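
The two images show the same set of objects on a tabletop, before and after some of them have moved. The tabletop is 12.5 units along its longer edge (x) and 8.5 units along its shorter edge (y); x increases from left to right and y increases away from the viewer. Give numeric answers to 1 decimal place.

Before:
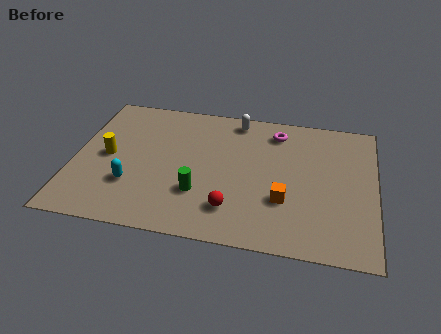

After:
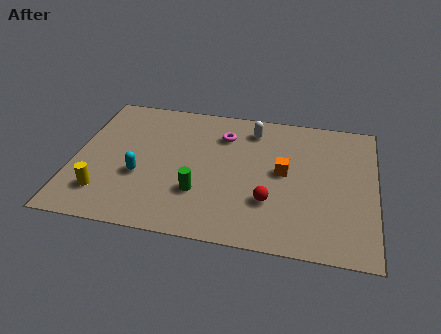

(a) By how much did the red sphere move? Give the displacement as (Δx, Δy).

(1.5, 0.7)

The red sphere was at about (6.7, 1.9) and moved to about (8.2, 2.6).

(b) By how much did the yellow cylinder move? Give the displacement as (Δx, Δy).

(0.0, -2.3)

The yellow cylinder was at about (1.4, 4.2) and moved to about (1.4, 1.9).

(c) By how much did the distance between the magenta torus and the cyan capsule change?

-2.7

The distance was about 7.3 in the first image and 4.6 in the second, so they moved 2.7 units closer together.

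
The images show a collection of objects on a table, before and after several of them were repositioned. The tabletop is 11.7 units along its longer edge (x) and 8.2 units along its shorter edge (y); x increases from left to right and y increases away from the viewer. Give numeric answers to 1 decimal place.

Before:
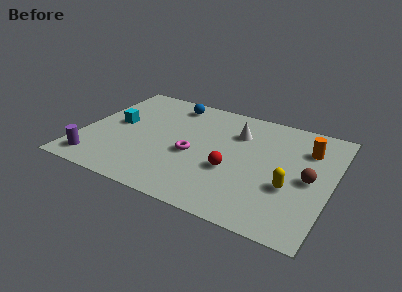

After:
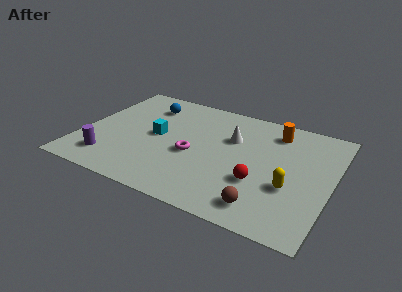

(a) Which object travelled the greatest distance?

the brown sphere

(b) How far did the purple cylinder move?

0.7

The purple cylinder was near (1.0, 1.2) before and (1.6, 1.6) after, so it travelled √(0.6² + 0.4²) ≈ 0.7 units.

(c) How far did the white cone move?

0.5

The white cone moved from about (7.1, 5.9) to (6.9, 5.4), a distance of √(0.2² + 0.5²) ≈ 0.5.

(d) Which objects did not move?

the yellow capsule and the magenta torus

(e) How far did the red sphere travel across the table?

1.3

The red sphere was near (7.2, 3.1) before and (8.5, 2.8) after, so it travelled √(1.3² + 0.3²) ≈ 1.3 units.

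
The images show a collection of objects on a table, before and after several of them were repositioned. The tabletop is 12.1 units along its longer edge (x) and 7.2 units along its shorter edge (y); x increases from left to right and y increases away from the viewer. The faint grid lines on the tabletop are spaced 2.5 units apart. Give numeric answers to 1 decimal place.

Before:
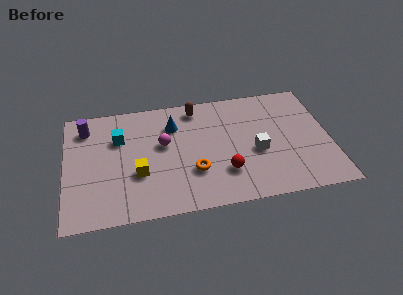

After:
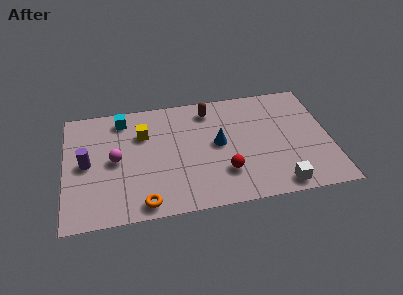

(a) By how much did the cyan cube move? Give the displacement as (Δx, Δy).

(0.2, 1.2)

From the two frames, the cyan cube sits at roughly (2.5, 4.9) before and (2.7, 6.1) after.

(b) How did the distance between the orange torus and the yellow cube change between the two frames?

+1.7

Before: roughly 2.5 units apart; after: 4.2. That's 1.7 units further apart.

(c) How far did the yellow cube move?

2.4

The yellow cube moved from about (3.3, 2.6) to (3.6, 5.0), a distance of √(0.3² + 2.4²) ≈ 2.4.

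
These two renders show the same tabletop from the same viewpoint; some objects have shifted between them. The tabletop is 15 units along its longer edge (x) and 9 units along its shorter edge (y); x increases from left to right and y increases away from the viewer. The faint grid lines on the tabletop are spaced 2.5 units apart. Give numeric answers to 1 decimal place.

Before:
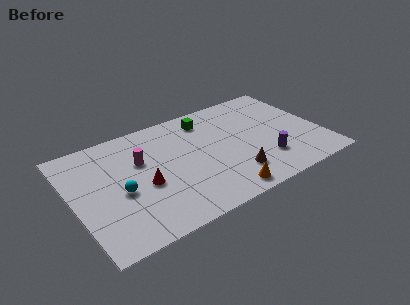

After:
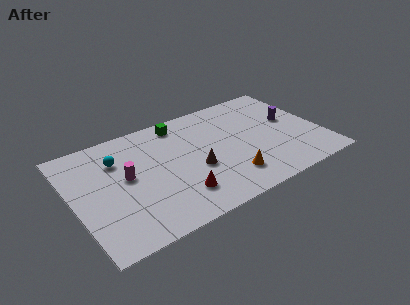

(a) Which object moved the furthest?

the purple cylinder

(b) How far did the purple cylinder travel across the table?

3.4

The purple cylinder moved from about (11.3, 2.4) to (13.4, 5.1), a distance of √(2.1² + 2.7²) ≈ 3.4.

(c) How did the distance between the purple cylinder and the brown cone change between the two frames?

+4.4

They were about 2.0 units apart before and 6.4 after — 4.4 units further apart.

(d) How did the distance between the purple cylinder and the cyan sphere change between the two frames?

+1.9

Before: roughly 8.7 units apart; after: 10.6. That's 1.9 units further apart.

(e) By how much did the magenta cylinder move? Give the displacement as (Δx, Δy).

(-1.0, -0.9)

The magenta cylinder started near (4.2, 5.8) and ended near (3.2, 4.9).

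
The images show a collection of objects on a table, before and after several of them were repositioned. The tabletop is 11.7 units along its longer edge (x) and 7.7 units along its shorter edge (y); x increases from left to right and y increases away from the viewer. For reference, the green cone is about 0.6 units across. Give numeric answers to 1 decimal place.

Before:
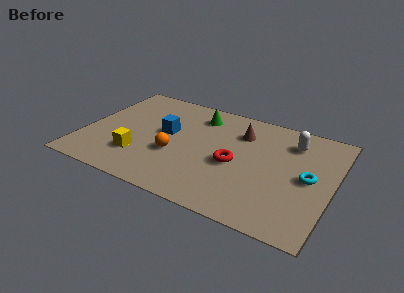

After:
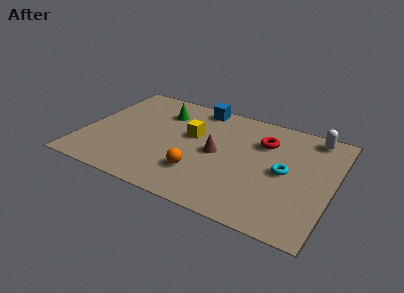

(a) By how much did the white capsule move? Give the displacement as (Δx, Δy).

(0.9, 0.8)

From the two frames, the white capsule sits at roughly (9.6, 6.0) before and (10.5, 6.8) after.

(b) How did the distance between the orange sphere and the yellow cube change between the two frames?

+0.8

They were about 1.8 units apart before and 2.6 after — 0.8 units further apart.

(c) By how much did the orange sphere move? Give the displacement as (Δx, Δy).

(1.3, -0.8)

The orange sphere started near (4.4, 2.9) and ended near (5.7, 2.1).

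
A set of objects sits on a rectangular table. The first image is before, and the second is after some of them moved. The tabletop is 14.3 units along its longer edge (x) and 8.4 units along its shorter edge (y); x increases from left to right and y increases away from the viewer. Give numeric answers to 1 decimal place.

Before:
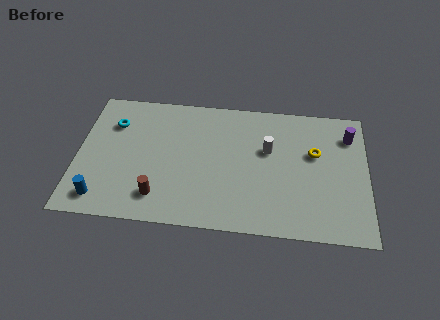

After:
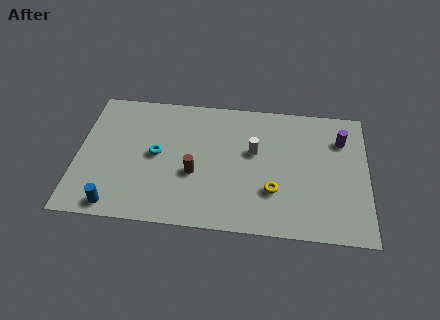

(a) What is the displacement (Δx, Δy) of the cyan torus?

(2.2, -1.8)

The cyan torus started near (1.7, 6.1) and ended near (3.9, 4.3).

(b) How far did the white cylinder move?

0.7

From (9.4, 5.2) to (8.7, 5.0), the white cylinder covered √(0.7² + 0.2²) ≈ 0.7 units.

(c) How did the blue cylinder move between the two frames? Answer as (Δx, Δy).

(0.7, -0.4)

The blue cylinder started near (1.3, 1.3) and ended near (2.0, 0.9).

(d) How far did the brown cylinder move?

2.3

From (4.1, 1.7) to (5.8, 3.3), the brown cylinder covered √(1.7² + 1.6²) ≈ 2.3 units.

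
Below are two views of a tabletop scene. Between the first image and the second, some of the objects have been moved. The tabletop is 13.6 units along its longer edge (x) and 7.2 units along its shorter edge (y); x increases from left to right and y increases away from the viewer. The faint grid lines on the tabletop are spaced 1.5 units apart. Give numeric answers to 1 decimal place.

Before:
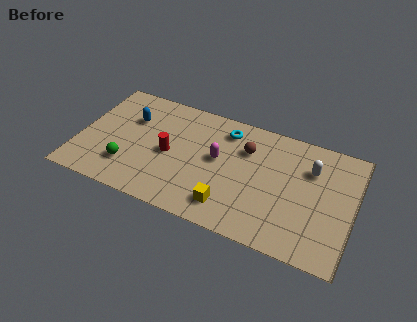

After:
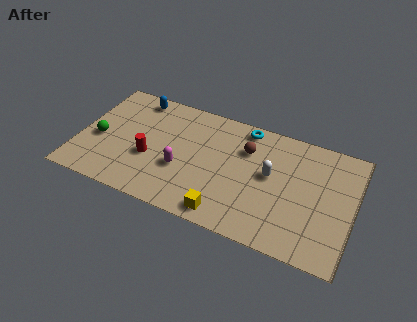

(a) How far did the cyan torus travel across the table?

1.0

The cyan torus moved from about (7.1, 5.9) to (8.0, 6.4), a distance of √(0.9² + 0.5²) ≈ 1.0.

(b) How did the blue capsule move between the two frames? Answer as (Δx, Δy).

(0.1, 1.4)

The blue capsule was at about (2.4, 4.9) and moved to about (2.5, 6.3).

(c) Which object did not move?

the brown sphere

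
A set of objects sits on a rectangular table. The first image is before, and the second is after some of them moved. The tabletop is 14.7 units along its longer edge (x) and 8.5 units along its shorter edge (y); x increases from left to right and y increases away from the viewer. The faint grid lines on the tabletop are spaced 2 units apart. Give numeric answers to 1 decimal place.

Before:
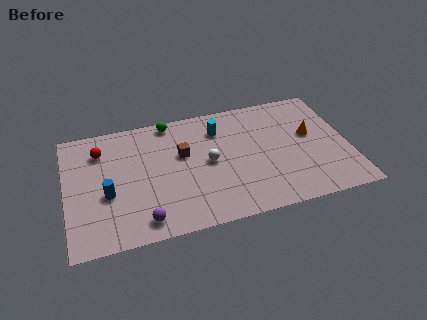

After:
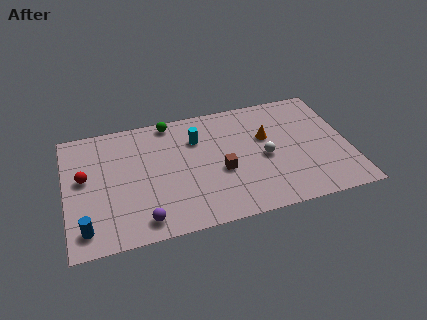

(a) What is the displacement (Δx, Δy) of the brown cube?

(1.9, -1.7)

From the two frames, the brown cube sits at roughly (6.1, 5.2) before and (8.0, 3.5) after.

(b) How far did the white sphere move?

2.9

The white sphere moved from about (7.4, 4.3) to (10.3, 3.9), a distance of √(2.9² + 0.4²) ≈ 2.9.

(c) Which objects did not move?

the green sphere and the purple sphere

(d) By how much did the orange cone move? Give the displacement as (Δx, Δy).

(-2.3, 0.4)

The orange cone was at about (12.8, 4.9) and moved to about (10.5, 5.3).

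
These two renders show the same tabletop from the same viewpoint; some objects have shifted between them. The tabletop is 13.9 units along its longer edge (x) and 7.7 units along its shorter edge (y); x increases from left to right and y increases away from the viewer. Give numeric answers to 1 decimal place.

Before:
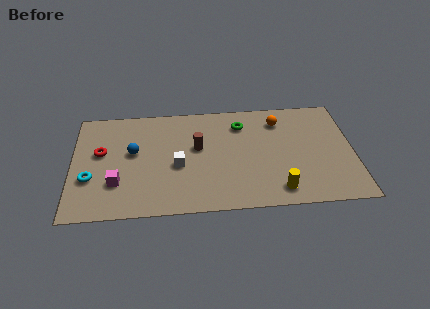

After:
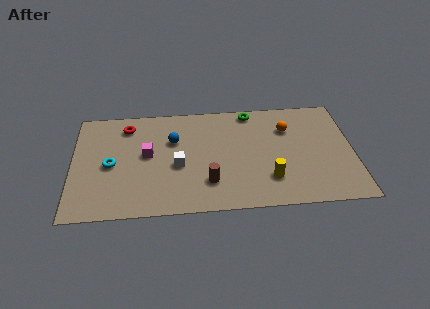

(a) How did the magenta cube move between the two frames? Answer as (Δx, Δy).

(1.5, 1.9)

The magenta cube was at about (2.2, 2.3) and moved to about (3.7, 4.2).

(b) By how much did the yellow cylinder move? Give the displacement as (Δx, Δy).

(-0.4, 0.8)

The yellow cylinder was at about (10.1, 1.2) and moved to about (9.7, 2.0).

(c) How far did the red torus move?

2.2

The red torus moved from about (1.4, 4.5) to (2.7, 6.3), a distance of √(1.3² + 1.8²) ≈ 2.2.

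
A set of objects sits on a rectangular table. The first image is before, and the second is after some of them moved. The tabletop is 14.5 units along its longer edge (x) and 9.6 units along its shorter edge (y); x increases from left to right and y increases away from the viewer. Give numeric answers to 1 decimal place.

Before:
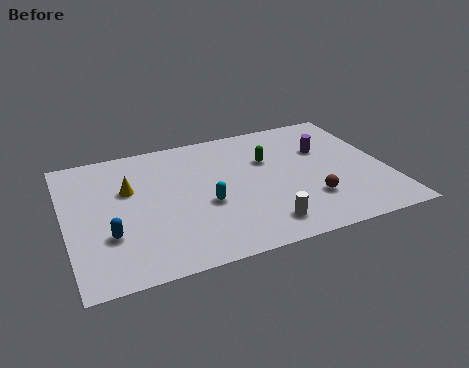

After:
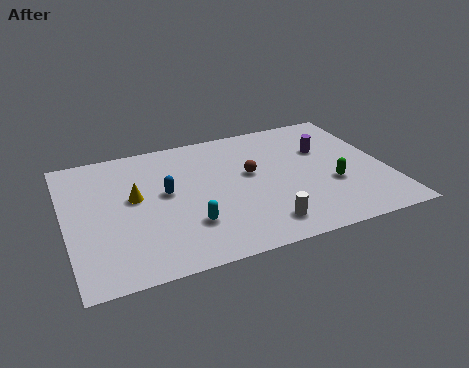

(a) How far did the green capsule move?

3.8

The green capsule moved from about (9.3, 6.3) to (11.9, 3.5), a distance of √(2.6² + 2.8²) ≈ 3.8.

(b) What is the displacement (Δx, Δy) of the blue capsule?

(2.7, 2.2)

From the two frames, the blue capsule sits at roughly (1.8, 3.1) before and (4.5, 5.3) after.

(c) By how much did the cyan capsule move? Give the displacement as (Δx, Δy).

(-0.9, -1.2)

The cyan capsule started near (6.2, 3.9) and ended near (5.3, 2.7).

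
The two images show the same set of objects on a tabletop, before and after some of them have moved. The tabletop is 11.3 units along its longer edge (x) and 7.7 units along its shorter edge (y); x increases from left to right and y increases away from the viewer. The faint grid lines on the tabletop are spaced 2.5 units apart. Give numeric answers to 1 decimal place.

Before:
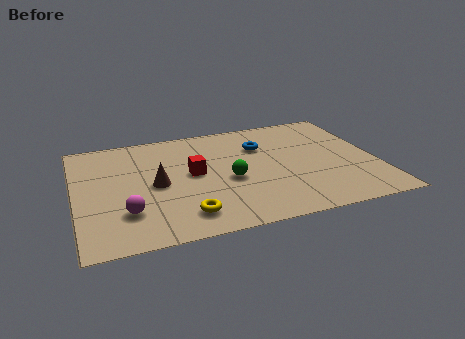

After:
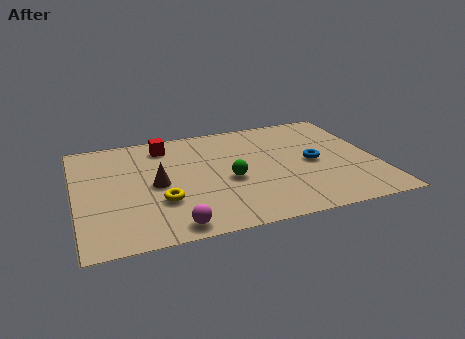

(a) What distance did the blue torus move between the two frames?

2.5

From (7.1, 5.4) to (8.9, 3.7), the blue torus covered √(1.8² + 1.7²) ≈ 2.5 units.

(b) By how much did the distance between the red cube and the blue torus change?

+3.0

Before: roughly 3.0 units apart; after: 6.0. That's 3.0 units further apart.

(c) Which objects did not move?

the brown cone and the green sphere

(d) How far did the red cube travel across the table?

2.5

From (4.4, 4.1) to (3.5, 6.4), the red cube covered √(0.9² + 2.3²) ≈ 2.5 units.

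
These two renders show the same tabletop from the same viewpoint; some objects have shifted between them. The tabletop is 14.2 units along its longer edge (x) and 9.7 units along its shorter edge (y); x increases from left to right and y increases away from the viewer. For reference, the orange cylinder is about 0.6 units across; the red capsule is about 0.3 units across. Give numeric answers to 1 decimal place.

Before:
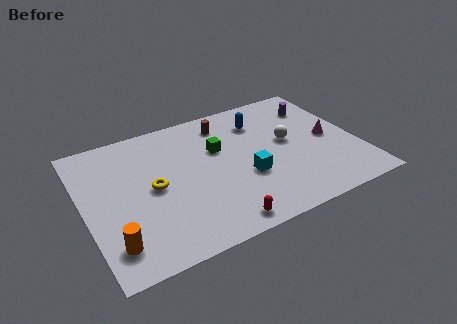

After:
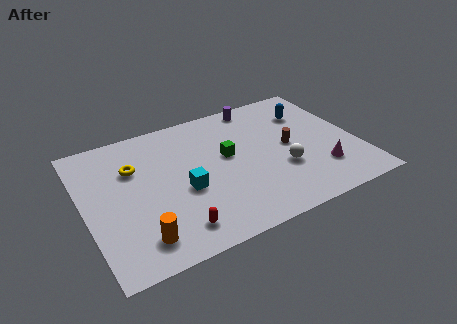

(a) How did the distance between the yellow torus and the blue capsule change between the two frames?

+2.9

They were about 6.5 units apart before and 9.4 after — 2.9 units further apart.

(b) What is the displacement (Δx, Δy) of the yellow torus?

(-0.8, 1.8)

The yellow torus started near (3.5, 4.8) and ended near (2.7, 6.6).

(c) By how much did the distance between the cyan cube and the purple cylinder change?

+0.8

Before: roughly 5.8 units apart; after: 6.6. That's 0.8 units further apart.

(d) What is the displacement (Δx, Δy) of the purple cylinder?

(-3.0, 1.3)

The purple cylinder started near (12.6, 7.4) and ended near (9.6, 8.7).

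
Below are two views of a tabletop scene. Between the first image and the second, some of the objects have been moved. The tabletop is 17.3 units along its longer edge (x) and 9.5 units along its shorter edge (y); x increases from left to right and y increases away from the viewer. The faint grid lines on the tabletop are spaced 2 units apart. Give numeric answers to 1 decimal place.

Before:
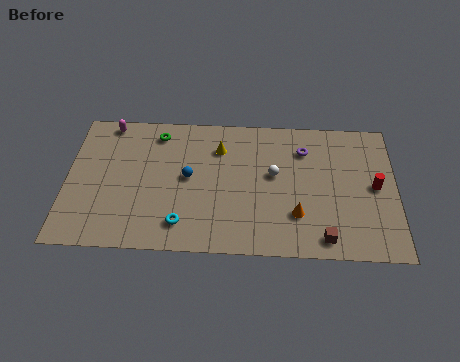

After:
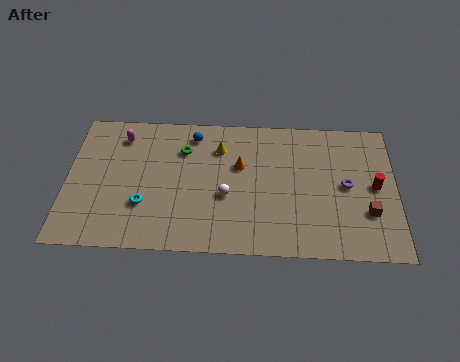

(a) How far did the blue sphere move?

3.0

From (6.4, 5.0) to (6.6, 8.0), the blue sphere covered √(0.2² + 3.0²) ≈ 3.0 units.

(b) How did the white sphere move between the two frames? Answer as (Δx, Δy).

(-2.5, -1.6)

From the two frames, the white sphere sits at roughly (10.9, 5.4) before and (8.4, 3.8) after.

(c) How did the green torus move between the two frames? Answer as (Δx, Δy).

(1.4, -1.1)

The green torus was at about (4.7, 8.0) and moved to about (6.1, 6.9).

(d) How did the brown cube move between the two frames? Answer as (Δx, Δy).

(2.3, 1.8)

The brown cube was at about (13.5, 1.2) and moved to about (15.8, 3.0).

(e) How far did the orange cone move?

4.4

The orange cone was near (12.1, 2.7) before and (9.1, 5.9) after, so it travelled √(3.0² + 3.2²) ≈ 4.4 units.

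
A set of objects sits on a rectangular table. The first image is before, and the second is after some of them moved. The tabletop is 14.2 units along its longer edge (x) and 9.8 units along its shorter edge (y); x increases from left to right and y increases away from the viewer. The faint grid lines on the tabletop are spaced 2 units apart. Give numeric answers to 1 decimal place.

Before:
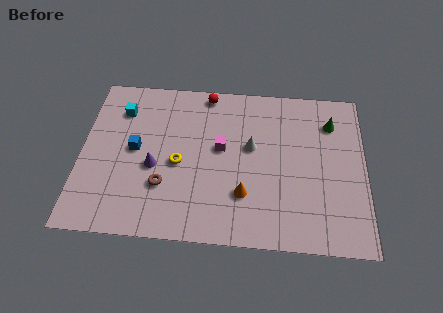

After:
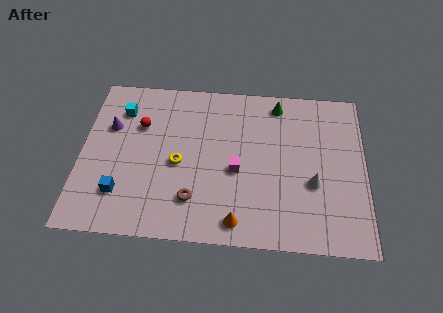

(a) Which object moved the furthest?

the red sphere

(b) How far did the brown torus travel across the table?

1.7

The brown torus moved from about (4.2, 3.0) to (5.7, 2.3), a distance of √(1.5² + 0.7²) ≈ 1.7.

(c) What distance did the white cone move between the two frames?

3.7

The white cone moved from about (8.5, 5.7) to (11.6, 3.7), a distance of √(3.1² + 2.0²) ≈ 3.7.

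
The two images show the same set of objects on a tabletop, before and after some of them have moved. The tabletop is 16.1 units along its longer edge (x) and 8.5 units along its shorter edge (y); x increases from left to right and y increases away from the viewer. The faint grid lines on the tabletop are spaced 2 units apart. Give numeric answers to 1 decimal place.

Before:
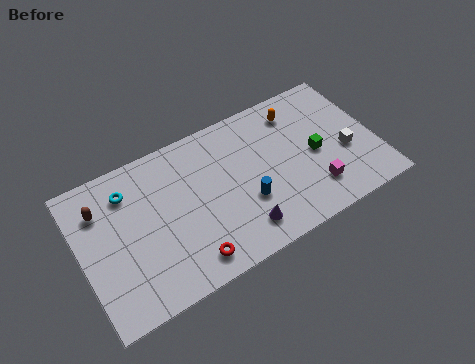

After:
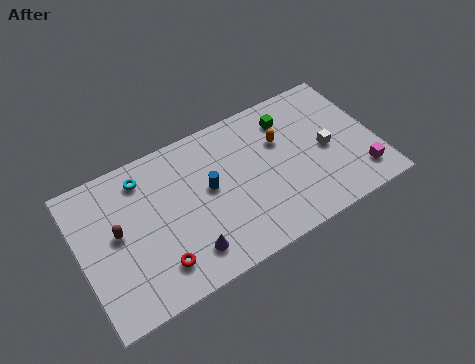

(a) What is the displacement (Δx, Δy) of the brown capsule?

(0.7, -1.7)

The brown capsule started near (1.3, 6.3) and ended near (2.0, 4.6).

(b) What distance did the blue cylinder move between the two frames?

2.5

The blue cylinder moved from about (8.8, 3.0) to (7.0, 4.7), a distance of √(1.8² + 1.7²) ≈ 2.5.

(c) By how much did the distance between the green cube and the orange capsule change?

-1.7

Before: roughly 3.0 units apart; after: 1.3. That's 1.7 units closer together.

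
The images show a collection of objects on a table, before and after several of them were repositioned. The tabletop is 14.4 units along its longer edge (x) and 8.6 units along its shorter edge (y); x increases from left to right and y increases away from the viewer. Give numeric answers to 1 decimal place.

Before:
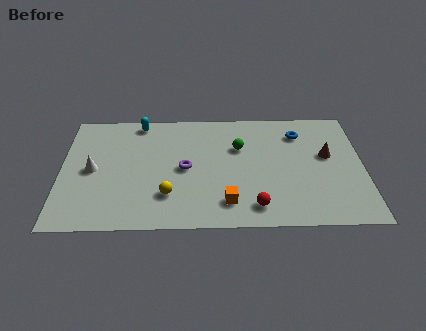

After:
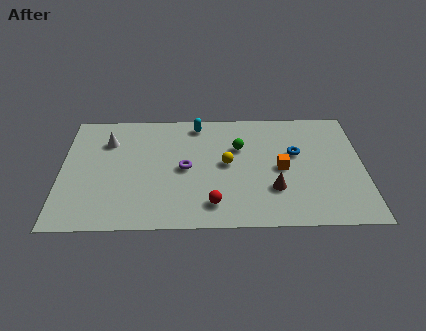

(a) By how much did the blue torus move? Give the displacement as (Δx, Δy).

(-0.2, -1.5)

The blue torus started near (11.4, 6.7) and ended near (11.2, 5.2).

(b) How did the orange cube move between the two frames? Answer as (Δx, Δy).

(2.6, 2.4)

The orange cube was at about (7.9, 1.7) and moved to about (10.5, 4.1).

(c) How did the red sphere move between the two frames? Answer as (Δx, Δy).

(-2.0, 0.2)

From the two frames, the red sphere sits at roughly (9.2, 1.4) before and (7.2, 1.6) after.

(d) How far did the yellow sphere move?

3.6

The yellow sphere was near (5.1, 2.3) before and (7.9, 4.5) after, so it travelled √(2.8² + 2.2²) ≈ 3.6 units.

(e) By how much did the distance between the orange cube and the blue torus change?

-4.8

The distance was about 6.1 in the first image and 1.3 in the second, so they moved 4.8 units closer together.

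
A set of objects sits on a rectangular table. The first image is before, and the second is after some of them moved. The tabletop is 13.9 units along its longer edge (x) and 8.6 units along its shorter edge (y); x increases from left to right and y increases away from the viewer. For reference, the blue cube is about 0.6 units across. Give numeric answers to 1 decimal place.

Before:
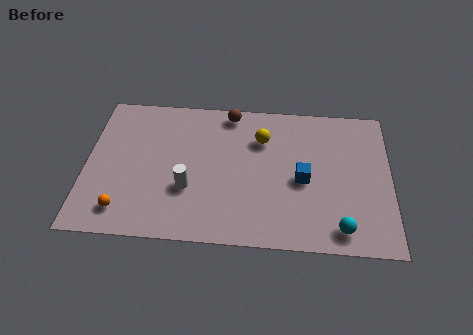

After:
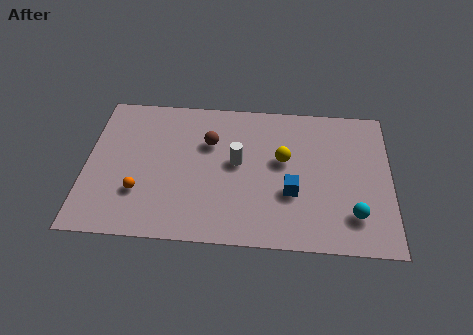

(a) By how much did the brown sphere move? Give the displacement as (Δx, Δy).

(-0.9, -1.9)

From the two frames, the brown sphere sits at roughly (6.5, 7.7) before and (5.6, 5.8) after.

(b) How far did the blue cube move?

0.9

The blue cube was near (9.9, 3.9) before and (9.4, 3.1) after, so it travelled √(0.5² + 0.8²) ≈ 0.9 units.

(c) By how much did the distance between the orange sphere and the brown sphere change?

-3.3

Before: roughly 7.8 units apart; after: 4.5. That's 3.3 units closer together.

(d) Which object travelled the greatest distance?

the white cylinder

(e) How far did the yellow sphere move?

1.6

The yellow sphere moved from about (8.0, 6.2) to (9.0, 5.0), a distance of √(1.0² + 1.2²) ≈ 1.6.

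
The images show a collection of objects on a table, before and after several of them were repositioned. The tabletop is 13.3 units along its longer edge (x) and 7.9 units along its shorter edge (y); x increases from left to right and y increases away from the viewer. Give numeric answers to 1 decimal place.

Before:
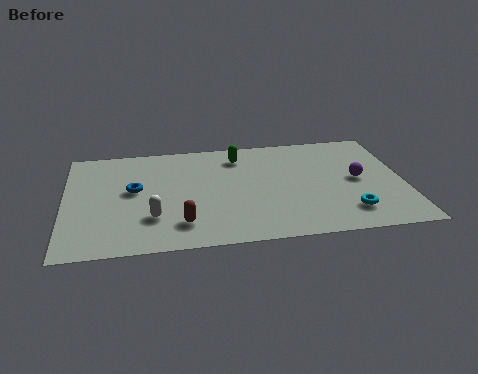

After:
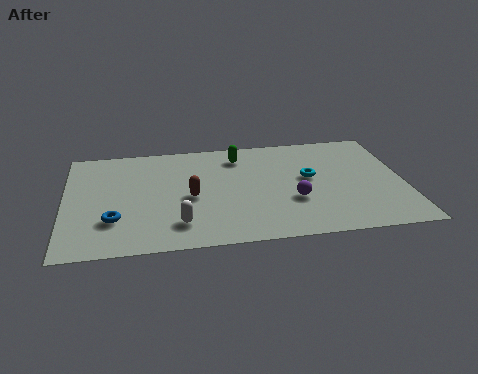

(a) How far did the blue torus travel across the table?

2.2

The blue torus moved from about (2.7, 4.4) to (1.9, 2.3), a distance of √(0.8² + 2.1²) ≈ 2.2.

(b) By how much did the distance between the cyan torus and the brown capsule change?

-1.7

The distance was about 6.5 in the first image and 4.8 in the second, so they moved 1.7 units closer together.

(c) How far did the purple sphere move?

2.9

The purple sphere moved from about (11.5, 4.0) to (8.9, 2.8), a distance of √(2.6² + 1.2²) ≈ 2.9.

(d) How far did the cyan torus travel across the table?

3.0

From (11.0, 1.7) to (9.6, 4.4), the cyan torus covered √(1.4² + 2.7²) ≈ 3.0 units.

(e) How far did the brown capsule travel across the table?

1.9

The brown capsule was near (4.5, 1.7) before and (4.9, 3.6) after, so it travelled √(0.4² + 1.9²) ≈ 1.9 units.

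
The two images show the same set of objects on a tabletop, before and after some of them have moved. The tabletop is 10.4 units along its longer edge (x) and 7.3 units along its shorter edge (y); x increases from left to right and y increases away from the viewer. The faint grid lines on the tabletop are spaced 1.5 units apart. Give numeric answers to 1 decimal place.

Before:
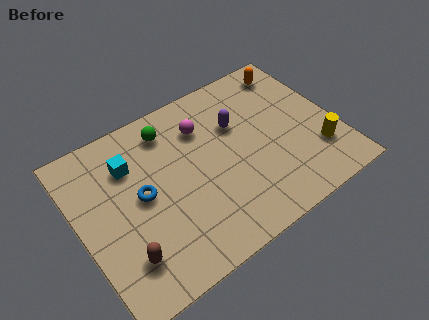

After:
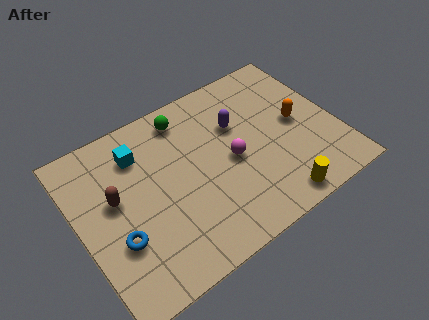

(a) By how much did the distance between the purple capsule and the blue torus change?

+1.6

Before: roughly 4.2 units apart; after: 5.8. That's 1.6 units further apart.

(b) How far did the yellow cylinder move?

2.3

The yellow cylinder was near (9.4, 2.0) before and (7.4, 0.8) after, so it travelled √(2.0² + 1.2²) ≈ 2.3 units.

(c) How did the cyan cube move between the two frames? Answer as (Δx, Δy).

(0.4, 0.3)

The cyan cube was at about (2.3, 5.3) and moved to about (2.7, 5.6).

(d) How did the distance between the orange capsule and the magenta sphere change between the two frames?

-1.2

They were about 4.0 units apart before and 2.8 after — 1.2 units closer together.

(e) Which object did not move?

the purple capsule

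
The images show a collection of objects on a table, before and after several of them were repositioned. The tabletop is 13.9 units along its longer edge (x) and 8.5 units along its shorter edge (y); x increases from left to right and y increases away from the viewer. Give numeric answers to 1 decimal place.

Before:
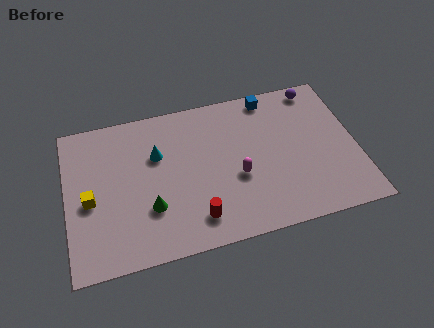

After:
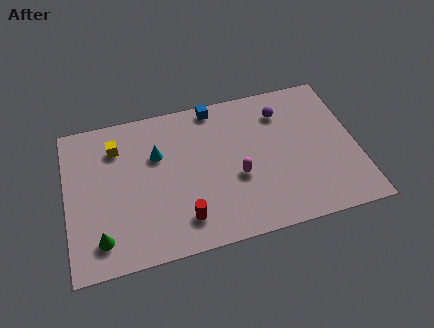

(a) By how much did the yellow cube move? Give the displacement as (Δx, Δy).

(1.4, 2.7)

The yellow cube was at about (1.1, 3.8) and moved to about (2.5, 6.5).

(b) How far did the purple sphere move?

2.1

The purple sphere was near (12.3, 7.6) before and (10.5, 6.6) after, so it travelled √(1.8² + 1.0²) ≈ 2.1 units.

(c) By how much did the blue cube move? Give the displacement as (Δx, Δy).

(-2.7, 0.1)

The blue cube was at about (10.0, 7.6) and moved to about (7.3, 7.7).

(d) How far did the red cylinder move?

0.6

The red cylinder moved from about (6.0, 1.6) to (5.4, 1.7), a distance of √(0.6² + 0.1²) ≈ 0.6.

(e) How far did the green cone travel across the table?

2.6

The green cone was near (3.9, 2.7) before and (1.5, 1.6) after, so it travelled √(2.4² + 1.1²) ≈ 2.6 units.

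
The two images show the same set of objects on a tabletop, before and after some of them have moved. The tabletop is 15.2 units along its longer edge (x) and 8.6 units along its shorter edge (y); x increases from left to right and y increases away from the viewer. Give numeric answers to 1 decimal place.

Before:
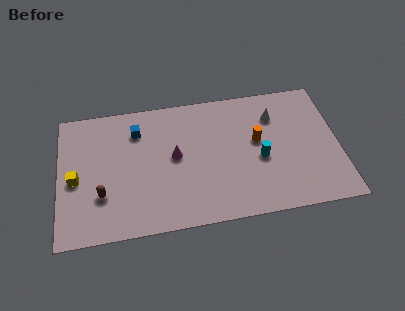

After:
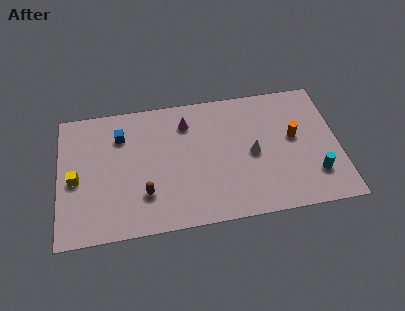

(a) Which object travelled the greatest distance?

the cyan cylinder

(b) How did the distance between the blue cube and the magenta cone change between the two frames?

+0.8

The distance was about 2.8 in the first image and 3.6 in the second, so they moved 0.8 units further apart.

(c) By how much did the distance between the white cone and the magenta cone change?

-1.4

Before: roughly 5.8 units apart; after: 4.4. That's 1.4 units closer together.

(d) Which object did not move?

the yellow cube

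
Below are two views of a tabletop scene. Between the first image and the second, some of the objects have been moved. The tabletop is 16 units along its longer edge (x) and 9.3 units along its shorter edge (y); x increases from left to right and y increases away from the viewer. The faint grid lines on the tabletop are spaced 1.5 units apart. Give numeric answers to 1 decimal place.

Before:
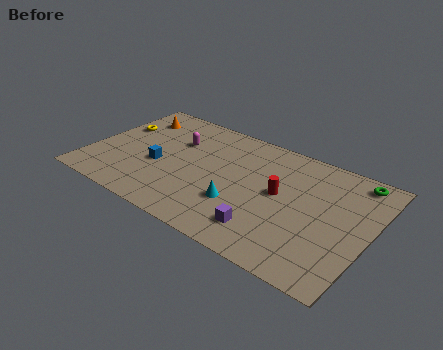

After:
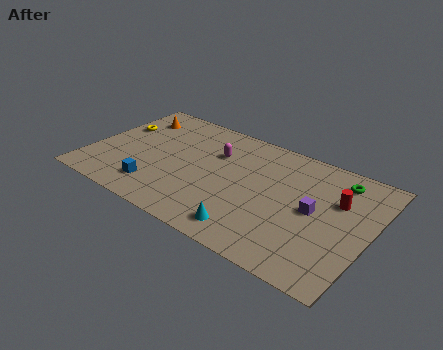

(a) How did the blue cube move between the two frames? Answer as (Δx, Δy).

(0.2, -1.9)

From the two frames, the blue cube sits at roughly (4.0, 3.8) before and (4.2, 1.9) after.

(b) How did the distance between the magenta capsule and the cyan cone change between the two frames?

+0.4

Before: roughly 5.4 units apart; after: 5.8. That's 0.4 units further apart.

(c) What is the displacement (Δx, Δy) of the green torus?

(-0.9, -0.5)

The green torus was at about (14.7, 8.2) and moved to about (13.8, 7.7).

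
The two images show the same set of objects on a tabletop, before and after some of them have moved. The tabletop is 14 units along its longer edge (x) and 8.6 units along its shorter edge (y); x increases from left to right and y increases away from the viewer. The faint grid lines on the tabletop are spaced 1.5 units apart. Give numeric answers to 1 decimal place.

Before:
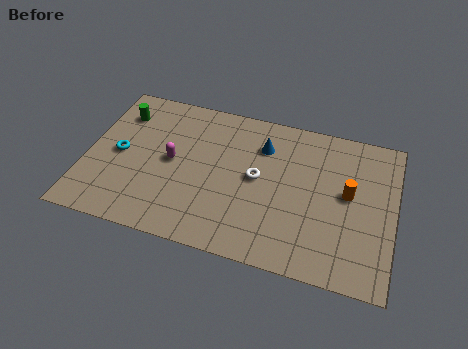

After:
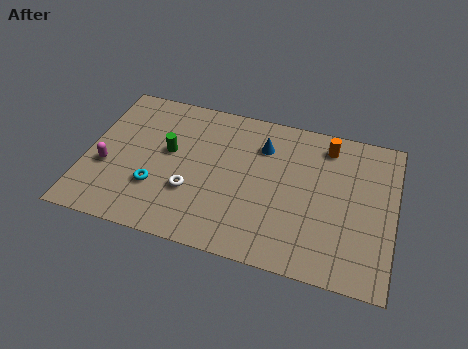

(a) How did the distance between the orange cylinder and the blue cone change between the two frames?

-1.3

They were about 4.3 units apart before and 3.0 after — 1.3 units closer together.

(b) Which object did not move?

the blue cone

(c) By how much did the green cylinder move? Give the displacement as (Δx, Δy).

(2.4, -1.7)

From the two frames, the green cylinder sits at roughly (1.3, 6.6) before and (3.7, 4.9) after.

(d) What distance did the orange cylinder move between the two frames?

2.7

The orange cylinder was near (11.9, 4.7) before and (10.8, 7.2) after, so it travelled √(1.1² + 2.5²) ≈ 2.7 units.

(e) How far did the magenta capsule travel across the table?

3.1

The magenta capsule moved from about (3.9, 4.4) to (1.0, 3.3), a distance of √(2.9² + 1.1²) ≈ 3.1.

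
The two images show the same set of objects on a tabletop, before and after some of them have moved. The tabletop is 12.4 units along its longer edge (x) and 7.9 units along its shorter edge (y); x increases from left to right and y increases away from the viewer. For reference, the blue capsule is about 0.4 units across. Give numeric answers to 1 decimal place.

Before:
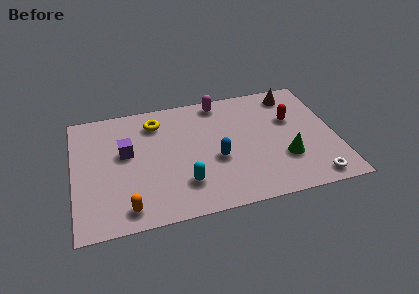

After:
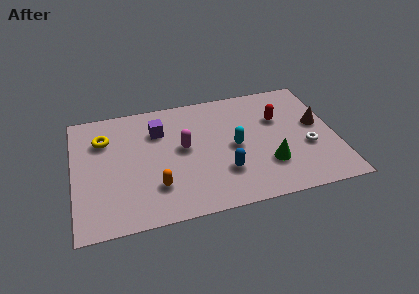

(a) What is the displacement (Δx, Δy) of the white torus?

(-0.1, 2.1)

The white torus started near (11.1, 0.9) and ended near (11.0, 3.0).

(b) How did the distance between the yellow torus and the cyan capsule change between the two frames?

+2.0

The distance was about 4.4 in the first image and 6.4 in the second, so they moved 2.0 units further apart.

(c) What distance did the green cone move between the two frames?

0.8

The green cone moved from about (9.9, 2.5) to (9.1, 2.3), a distance of √(0.8² + 0.2²) ≈ 0.8.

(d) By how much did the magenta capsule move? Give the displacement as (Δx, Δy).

(-1.9, -2.7)

From the two frames, the magenta capsule sits at roughly (7.1, 7.0) before and (5.2, 4.3) after.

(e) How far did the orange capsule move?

1.7

From (2.4, 1.1) to (3.8, 2.1), the orange capsule covered √(1.4² + 1.0²) ≈ 1.7 units.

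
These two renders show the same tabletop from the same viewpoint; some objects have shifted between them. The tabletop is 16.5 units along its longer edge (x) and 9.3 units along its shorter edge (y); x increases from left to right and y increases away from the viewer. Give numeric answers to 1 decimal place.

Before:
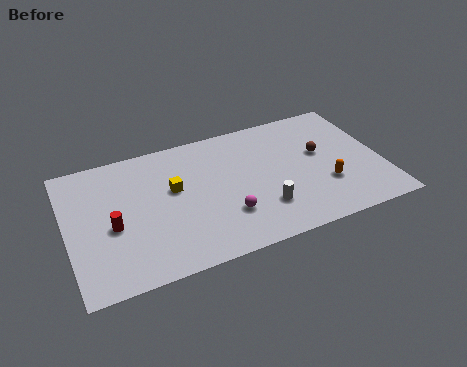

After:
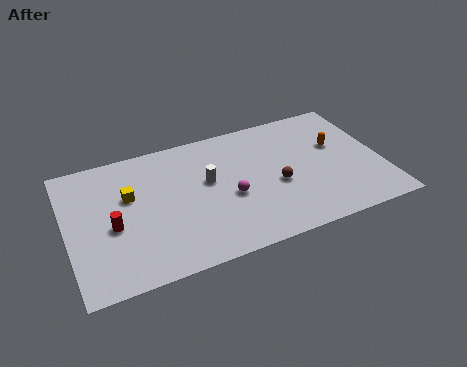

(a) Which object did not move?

the red cylinder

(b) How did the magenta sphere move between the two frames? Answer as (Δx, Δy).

(0.3, 1.2)

The magenta sphere was at about (8.1, 2.7) and moved to about (8.4, 3.9).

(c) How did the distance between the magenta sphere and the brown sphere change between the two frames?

-3.4

Before: roughly 5.9 units apart; after: 2.5. That's 3.4 units closer together.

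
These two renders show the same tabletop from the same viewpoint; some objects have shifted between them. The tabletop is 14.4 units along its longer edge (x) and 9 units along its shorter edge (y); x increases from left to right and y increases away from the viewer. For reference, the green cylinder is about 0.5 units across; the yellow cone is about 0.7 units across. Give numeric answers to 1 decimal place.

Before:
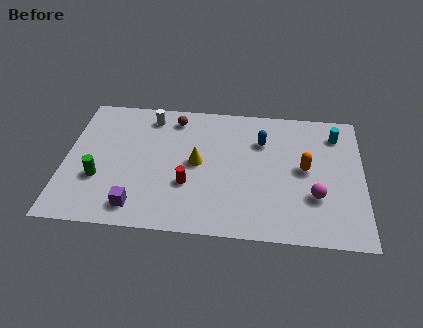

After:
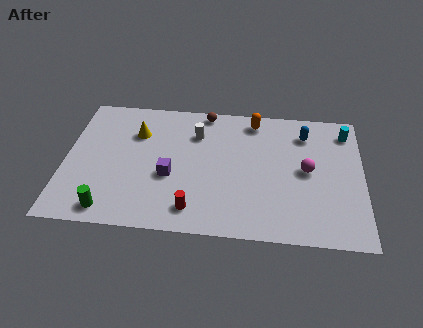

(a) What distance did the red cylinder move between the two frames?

1.6

From (6.0, 3.1) to (6.3, 1.5), the red cylinder covered √(0.3² + 1.6²) ≈ 1.6 units.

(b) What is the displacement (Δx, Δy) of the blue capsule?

(2.1, 0.7)

The blue capsule was at about (9.5, 6.4) and moved to about (11.6, 7.1).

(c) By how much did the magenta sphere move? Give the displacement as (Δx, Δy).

(-0.4, 1.7)

The magenta sphere was at about (12.1, 2.9) and moved to about (11.7, 4.6).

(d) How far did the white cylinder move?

2.5

The white cylinder moved from about (4.0, 7.6) to (6.3, 6.6), a distance of √(2.3² + 1.0²) ≈ 2.5.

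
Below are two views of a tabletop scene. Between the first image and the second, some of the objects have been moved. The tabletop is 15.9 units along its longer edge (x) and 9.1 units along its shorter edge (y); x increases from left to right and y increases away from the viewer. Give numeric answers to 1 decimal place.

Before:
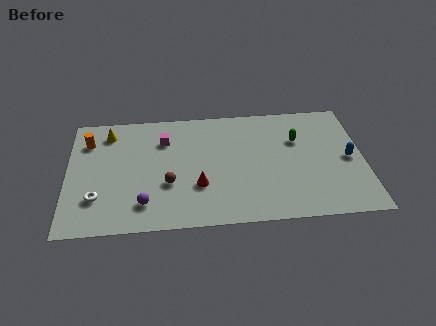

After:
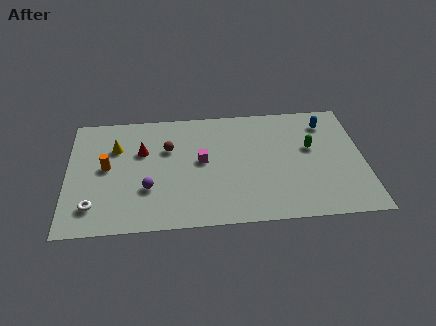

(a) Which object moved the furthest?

the red cone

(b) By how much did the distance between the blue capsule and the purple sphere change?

-0.7

The distance was about 11.3 in the first image and 10.6 in the second, so they moved 0.7 units closer together.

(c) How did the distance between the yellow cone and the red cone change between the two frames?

-5.1

The distance was about 6.6 in the first image and 1.5 in the second, so they moved 5.1 units closer together.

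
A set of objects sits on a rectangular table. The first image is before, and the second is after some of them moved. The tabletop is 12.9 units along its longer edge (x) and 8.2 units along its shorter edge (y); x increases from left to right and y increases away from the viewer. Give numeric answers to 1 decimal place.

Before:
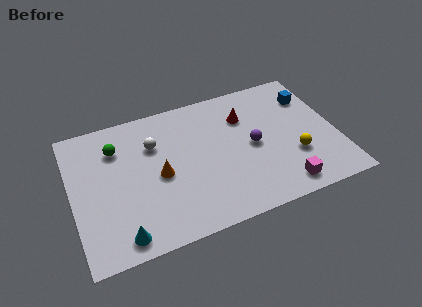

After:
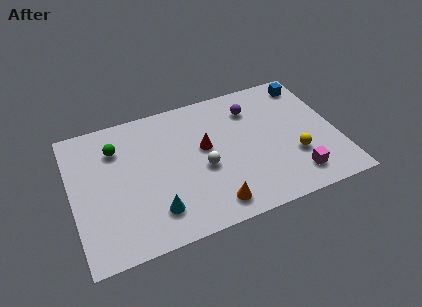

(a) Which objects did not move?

the green sphere and the yellow sphere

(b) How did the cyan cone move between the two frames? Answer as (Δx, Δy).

(1.7, 0.8)

From the two frames, the cyan cone sits at roughly (2.1, 1.0) before and (3.8, 1.8) after.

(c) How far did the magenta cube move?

0.8

From (9.9, 1.1) to (10.6, 1.5), the magenta cube covered √(0.7² + 0.4²) ≈ 0.8 units.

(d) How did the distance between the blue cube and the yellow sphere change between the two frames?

+0.9

Before: roughly 3.6 units apart; after: 4.5. That's 0.9 units further apart.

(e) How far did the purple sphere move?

2.3

The purple sphere moved from about (8.8, 4.0) to (9.0, 6.3), a distance of √(0.2² + 2.3²) ≈ 2.3.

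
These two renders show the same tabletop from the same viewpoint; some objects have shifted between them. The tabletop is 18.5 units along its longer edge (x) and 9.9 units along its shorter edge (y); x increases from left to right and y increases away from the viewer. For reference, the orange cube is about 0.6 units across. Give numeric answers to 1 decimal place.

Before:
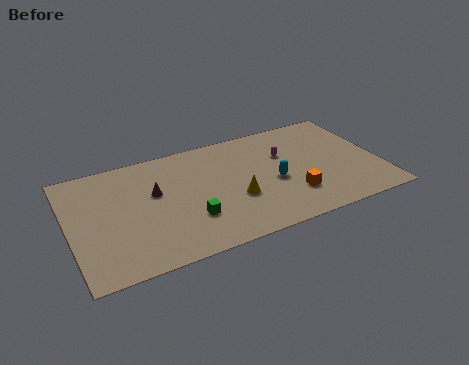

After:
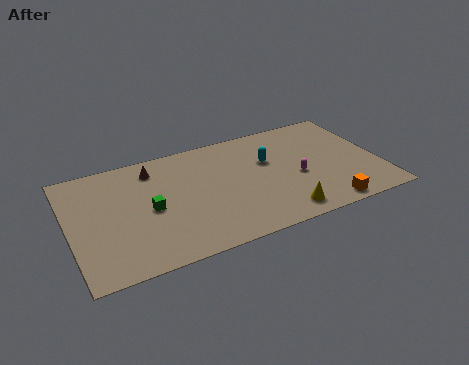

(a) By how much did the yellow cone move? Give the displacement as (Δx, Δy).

(2.5, -2.3)

The yellow cone started near (9.7, 3.7) and ended near (12.2, 1.4).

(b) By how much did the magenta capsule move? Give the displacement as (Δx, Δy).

(0.5, -2.3)

The magenta capsule was at about (13.0, 6.5) and moved to about (13.5, 4.2).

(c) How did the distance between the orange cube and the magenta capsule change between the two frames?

-0.3

They were about 3.8 units apart before and 3.5 after — 0.3 units closer together.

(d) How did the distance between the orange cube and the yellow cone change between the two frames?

-0.8

Before: roughly 3.4 units apart; after: 2.6. That's 0.8 units closer together.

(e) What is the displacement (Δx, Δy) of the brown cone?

(0.1, 2.1)

The brown cone was at about (5.1, 6.0) and moved to about (5.2, 8.1).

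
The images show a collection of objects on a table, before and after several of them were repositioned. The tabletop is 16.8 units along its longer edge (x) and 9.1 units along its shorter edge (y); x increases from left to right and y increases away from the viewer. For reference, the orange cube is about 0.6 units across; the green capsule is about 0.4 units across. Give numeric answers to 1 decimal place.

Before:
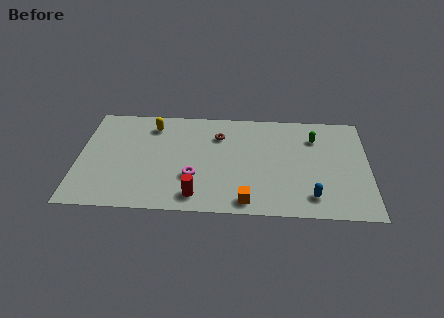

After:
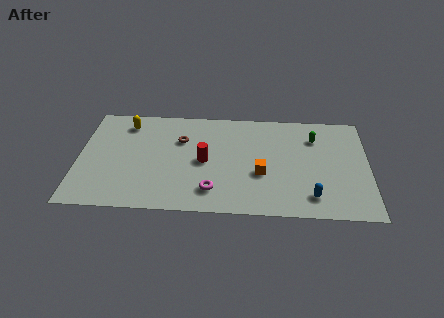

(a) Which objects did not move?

the blue capsule and the green capsule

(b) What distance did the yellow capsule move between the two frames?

1.5

The yellow capsule was near (4.2, 7.4) before and (2.7, 7.5) after, so it travelled √(1.5² + 0.1²) ≈ 1.5 units.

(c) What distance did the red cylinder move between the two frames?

3.0

From (6.9, 1.4) to (7.3, 4.4), the red cylinder covered √(0.4² + 3.0²) ≈ 3.0 units.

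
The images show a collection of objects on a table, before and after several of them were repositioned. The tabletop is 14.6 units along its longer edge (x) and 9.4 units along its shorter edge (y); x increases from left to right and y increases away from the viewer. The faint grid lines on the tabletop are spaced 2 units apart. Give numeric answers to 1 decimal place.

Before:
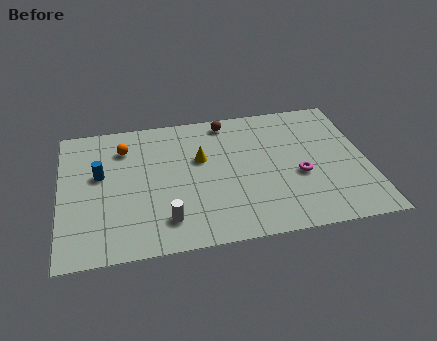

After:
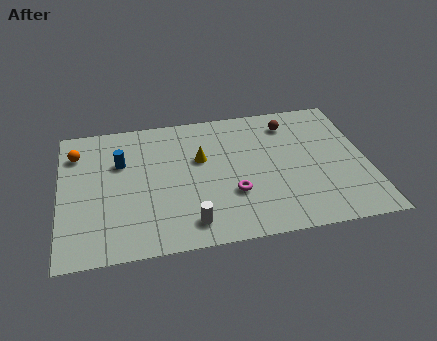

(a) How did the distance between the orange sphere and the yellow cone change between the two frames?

+2.2

The distance was about 3.9 in the first image and 6.1 in the second, so they moved 2.2 units further apart.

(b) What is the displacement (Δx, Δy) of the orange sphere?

(-2.3, 0.0)

The orange sphere started near (3.1, 7.2) and ended near (0.8, 7.2).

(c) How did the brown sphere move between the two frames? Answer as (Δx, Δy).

(3.0, -0.7)

From the two frames, the brown sphere sits at roughly (8.1, 8.3) before and (11.1, 7.6) after.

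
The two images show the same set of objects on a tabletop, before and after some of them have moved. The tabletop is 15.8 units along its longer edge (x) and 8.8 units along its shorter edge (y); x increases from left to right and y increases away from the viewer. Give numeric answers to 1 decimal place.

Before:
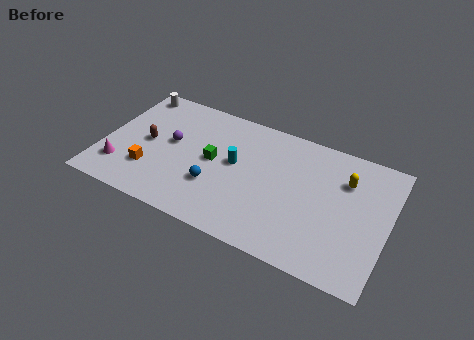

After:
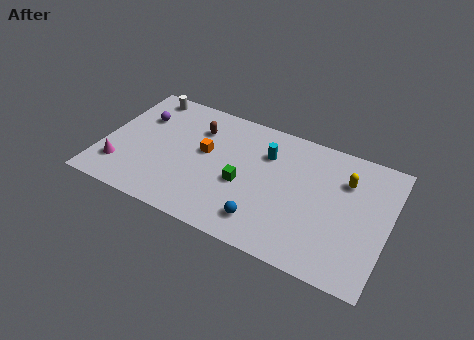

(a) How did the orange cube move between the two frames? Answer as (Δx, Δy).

(2.8, 2.5)

The orange cube was at about (2.8, 2.5) and moved to about (5.6, 5.0).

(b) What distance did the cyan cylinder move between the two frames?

2.1

The cyan cylinder was near (7.3, 4.9) before and (8.9, 6.3) after, so it travelled √(1.6² + 1.4²) ≈ 2.1 units.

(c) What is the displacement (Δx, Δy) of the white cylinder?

(0.7, 0.0)

The white cylinder was at about (1.1, 7.8) and moved to about (1.8, 7.8).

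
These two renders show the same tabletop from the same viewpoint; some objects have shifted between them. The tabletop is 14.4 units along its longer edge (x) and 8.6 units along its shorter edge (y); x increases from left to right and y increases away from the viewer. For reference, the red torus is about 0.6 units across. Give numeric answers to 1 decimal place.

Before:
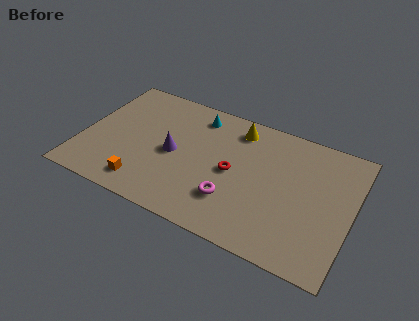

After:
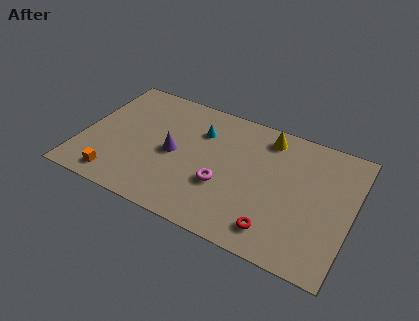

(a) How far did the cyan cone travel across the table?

1.0

From (5.8, 7.2) to (6.1, 6.2), the cyan cone covered √(0.3² + 1.0²) ≈ 1.0 units.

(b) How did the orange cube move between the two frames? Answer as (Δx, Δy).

(-1.5, -0.2)

The orange cube was at about (3.7, 1.4) and moved to about (2.2, 1.2).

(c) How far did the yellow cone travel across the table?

1.6

The yellow cone moved from about (8.0, 7.2) to (9.6, 7.3), a distance of √(1.6² + 0.1²) ≈ 1.6.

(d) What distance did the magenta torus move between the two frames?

0.9

The magenta torus moved from about (8.3, 2.4) to (7.7, 3.1), a distance of √(0.6² + 0.7²) ≈ 0.9.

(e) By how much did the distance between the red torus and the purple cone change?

+3.2

The distance was about 3.2 in the first image and 6.4 in the second, so they moved 3.2 units further apart.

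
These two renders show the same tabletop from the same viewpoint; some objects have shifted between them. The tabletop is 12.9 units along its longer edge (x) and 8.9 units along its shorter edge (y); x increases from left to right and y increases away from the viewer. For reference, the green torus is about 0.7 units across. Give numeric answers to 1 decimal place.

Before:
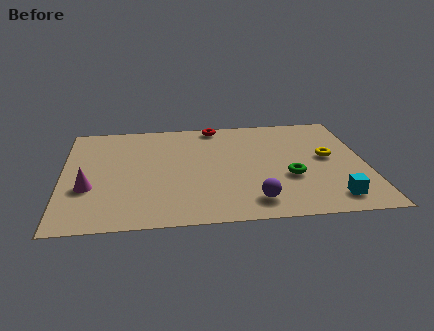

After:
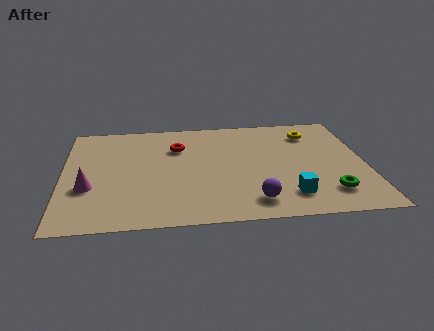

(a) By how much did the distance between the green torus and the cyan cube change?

-0.8

They were about 2.5 units apart before and 1.7 after — 0.8 units closer together.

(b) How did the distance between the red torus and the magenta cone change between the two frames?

-2.5

The distance was about 7.4 in the first image and 4.9 in the second, so they moved 2.5 units closer together.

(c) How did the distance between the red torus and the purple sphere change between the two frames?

-1.0

The distance was about 6.7 in the first image and 5.7 in the second, so they moved 1.0 units closer together.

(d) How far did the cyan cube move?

1.8

The cyan cube was near (11.3, 1.4) before and (9.5, 1.8) after, so it travelled √(1.8² + 0.4²) ≈ 1.8 units.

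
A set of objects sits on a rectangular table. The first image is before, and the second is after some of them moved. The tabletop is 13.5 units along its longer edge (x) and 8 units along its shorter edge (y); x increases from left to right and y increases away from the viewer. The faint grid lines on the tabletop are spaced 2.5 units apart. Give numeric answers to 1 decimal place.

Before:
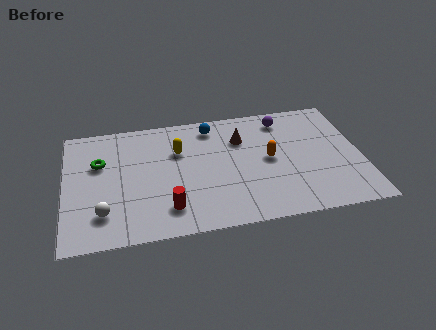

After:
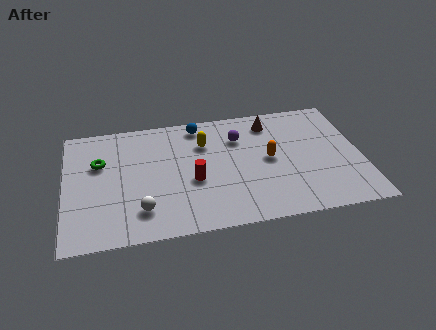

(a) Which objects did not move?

the green torus and the orange capsule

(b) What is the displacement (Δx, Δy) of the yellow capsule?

(1.2, 0.3)

From the two frames, the yellow capsule sits at roughly (5.2, 5.4) before and (6.4, 5.7) after.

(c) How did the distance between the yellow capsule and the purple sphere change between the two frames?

-3.5

Before: roughly 5.1 units apart; after: 1.6. That's 3.5 units closer together.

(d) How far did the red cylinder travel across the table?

2.0

The red cylinder moved from about (4.6, 1.7) to (5.8, 3.3), a distance of √(1.2² + 1.6²) ≈ 2.0.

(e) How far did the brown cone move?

1.7

The brown cone was near (8.1, 5.7) before and (9.5, 6.6) after, so it travelled √(1.4² + 0.9²) ≈ 1.7 units.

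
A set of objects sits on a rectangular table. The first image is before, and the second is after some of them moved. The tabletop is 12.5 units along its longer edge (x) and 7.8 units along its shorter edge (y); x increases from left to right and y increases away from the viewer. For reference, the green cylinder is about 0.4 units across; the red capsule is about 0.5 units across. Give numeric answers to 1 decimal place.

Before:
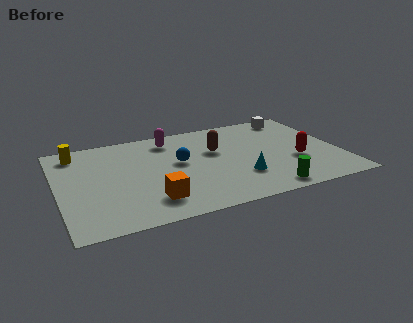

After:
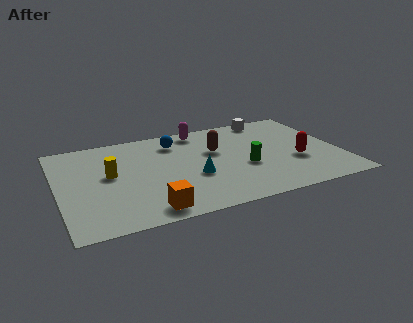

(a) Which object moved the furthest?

the yellow cylinder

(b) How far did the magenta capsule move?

1.5

The magenta capsule was near (5.2, 6.5) before and (6.6, 6.9) after, so it travelled √(1.4² + 0.4²) ≈ 1.5 units.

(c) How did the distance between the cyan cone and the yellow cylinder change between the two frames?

-4.3

Before: roughly 8.1 units apart; after: 3.8. That's 4.3 units closer together.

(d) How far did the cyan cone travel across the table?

2.1

From (7.9, 2.3) to (5.9, 3.0), the cyan cone covered √(2.0² + 0.7²) ≈ 2.1 units.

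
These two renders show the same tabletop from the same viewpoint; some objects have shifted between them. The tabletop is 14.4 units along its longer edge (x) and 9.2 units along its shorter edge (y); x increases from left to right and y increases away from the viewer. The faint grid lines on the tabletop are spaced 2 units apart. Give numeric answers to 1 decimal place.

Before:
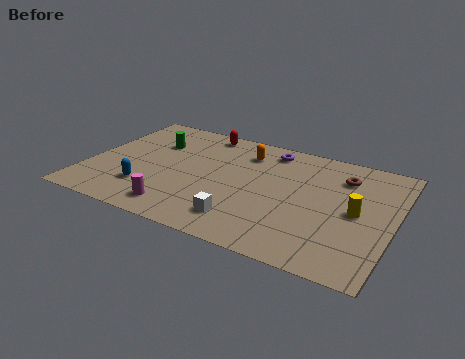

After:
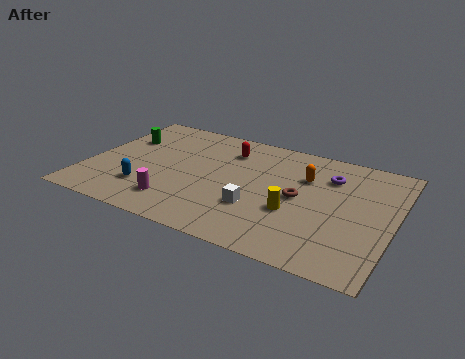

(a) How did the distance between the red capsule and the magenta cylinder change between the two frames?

-1.3

Before: roughly 6.8 units apart; after: 5.5. That's 1.3 units closer together.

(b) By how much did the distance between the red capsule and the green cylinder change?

+2.3

Before: roughly 2.8 units apart; after: 5.1. That's 2.3 units further apart.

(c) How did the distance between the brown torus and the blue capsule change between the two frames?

-2.6

Before: roughly 9.9 units apart; after: 7.3. That's 2.6 units closer together.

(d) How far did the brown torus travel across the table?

3.0

The brown torus moved from about (11.8, 7.0) to (10.0, 4.6), a distance of √(1.8² + 2.4²) ≈ 3.0.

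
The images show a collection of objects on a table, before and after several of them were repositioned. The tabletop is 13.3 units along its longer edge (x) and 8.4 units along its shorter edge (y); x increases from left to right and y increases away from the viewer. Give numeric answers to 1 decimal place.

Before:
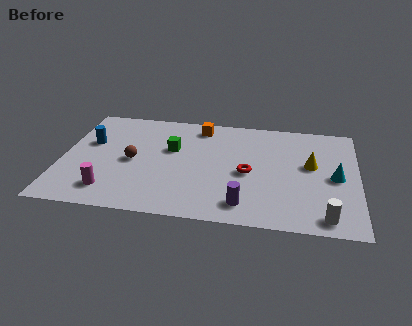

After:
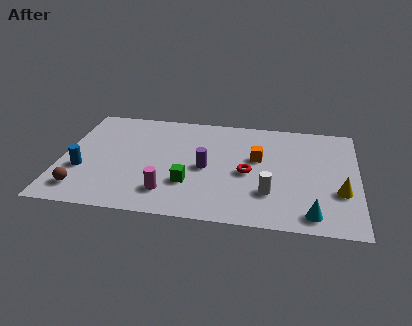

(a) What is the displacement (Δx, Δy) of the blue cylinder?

(-0.2, -2.2)

The blue cylinder was at about (1.2, 5.2) and moved to about (1.0, 3.0).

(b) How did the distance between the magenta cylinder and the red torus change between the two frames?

-2.5

They were about 6.5 units apart before and 4.0 after — 2.5 units closer together.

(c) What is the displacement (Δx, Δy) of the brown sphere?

(-2.1, -2.5)

The brown sphere started near (3.2, 4.0) and ended near (1.1, 1.5).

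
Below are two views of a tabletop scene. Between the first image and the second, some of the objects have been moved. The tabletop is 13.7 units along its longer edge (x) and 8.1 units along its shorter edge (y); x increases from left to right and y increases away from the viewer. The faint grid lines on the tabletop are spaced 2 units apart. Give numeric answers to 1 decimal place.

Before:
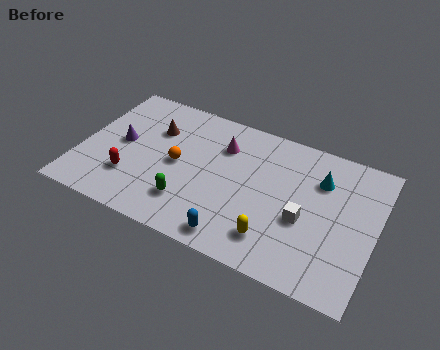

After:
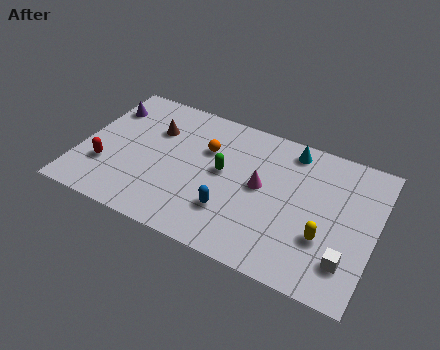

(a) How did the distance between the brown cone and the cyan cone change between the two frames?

-1.3

They were about 7.8 units apart before and 6.5 after — 1.3 units closer together.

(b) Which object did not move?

the brown cone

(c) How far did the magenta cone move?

2.6

The magenta cone moved from about (6.4, 5.9) to (8.4, 4.3), a distance of √(2.0² + 1.6²) ≈ 2.6.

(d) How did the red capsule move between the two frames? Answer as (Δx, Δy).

(-1.2, 0.2)

From the two frames, the red capsule sits at roughly (2.5, 2.3) before and (1.3, 2.5) after.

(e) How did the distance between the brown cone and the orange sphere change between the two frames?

+0.4

Before: roughly 2.1 units apart; after: 2.5. That's 0.4 units further apart.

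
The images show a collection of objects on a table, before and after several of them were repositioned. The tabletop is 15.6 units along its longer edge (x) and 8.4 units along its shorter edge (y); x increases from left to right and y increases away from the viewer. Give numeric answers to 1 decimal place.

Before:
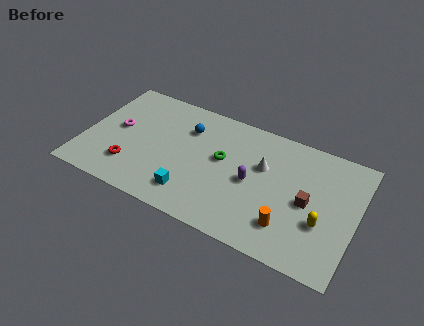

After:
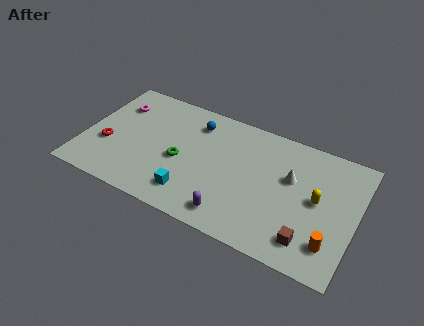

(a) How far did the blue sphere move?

0.7

From (5.7, 6.1) to (6.1, 6.7), the blue sphere covered √(0.4² + 0.6²) ≈ 0.7 units.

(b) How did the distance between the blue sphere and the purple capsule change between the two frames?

+1.6

Before: roughly 4.5 units apart; after: 6.1. That's 1.6 units further apart.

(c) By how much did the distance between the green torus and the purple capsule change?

+2.1

They were about 2.0 units apart before and 4.1 after — 2.1 units further apart.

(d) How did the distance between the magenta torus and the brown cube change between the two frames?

+1.5

The distance was about 11.1 in the first image and 12.6 in the second, so they moved 1.5 units further apart.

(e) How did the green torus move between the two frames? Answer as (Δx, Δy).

(-2.3, -1.1)

The green torus started near (7.9, 4.8) and ended near (5.6, 3.7).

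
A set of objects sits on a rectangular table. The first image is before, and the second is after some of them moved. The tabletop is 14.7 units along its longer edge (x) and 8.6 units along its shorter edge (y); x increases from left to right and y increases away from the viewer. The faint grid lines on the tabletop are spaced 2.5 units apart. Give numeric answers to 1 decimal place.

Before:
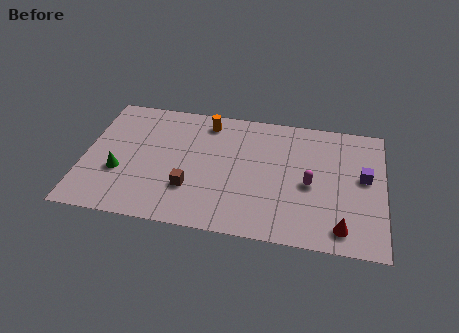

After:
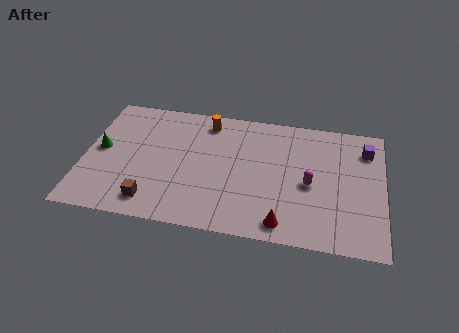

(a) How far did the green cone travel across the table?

1.7

The green cone moved from about (1.8, 3.1) to (0.8, 4.5), a distance of √(1.0² + 1.4²) ≈ 1.7.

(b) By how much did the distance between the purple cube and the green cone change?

+1.2

They were about 12.0 units apart before and 13.2 after — 1.2 units further apart.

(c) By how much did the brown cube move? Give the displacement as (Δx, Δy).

(-1.8, -1.2)

From the two frames, the brown cube sits at roughly (5.3, 2.6) before and (3.5, 1.4) after.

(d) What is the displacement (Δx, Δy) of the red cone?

(-2.8, -0.2)

The red cone was at about (12.7, 1.3) and moved to about (9.9, 1.1).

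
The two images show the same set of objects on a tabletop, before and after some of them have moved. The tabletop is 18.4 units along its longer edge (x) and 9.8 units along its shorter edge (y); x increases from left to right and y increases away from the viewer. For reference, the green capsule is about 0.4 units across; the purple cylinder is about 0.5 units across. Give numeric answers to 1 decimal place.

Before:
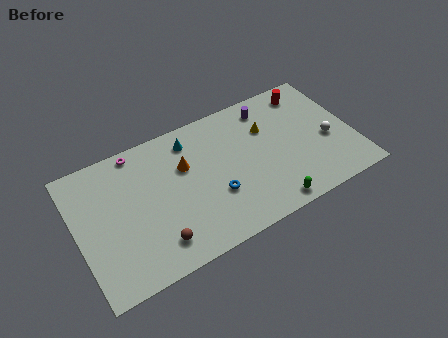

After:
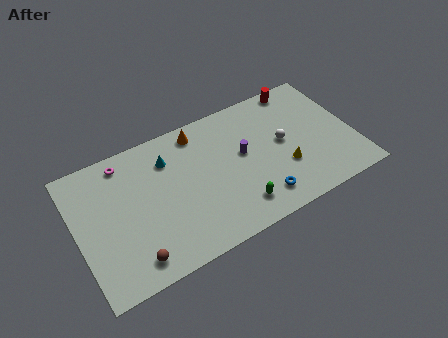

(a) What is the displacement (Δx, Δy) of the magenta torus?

(-0.9, -0.4)

The magenta torus started near (4.4, 8.9) and ended near (3.5, 8.5).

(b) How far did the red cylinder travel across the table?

0.8

The red cylinder was near (16.0, 8.3) before and (15.5, 8.9) after, so it travelled √(0.5² + 0.6²) ≈ 0.8 units.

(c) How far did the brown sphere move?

1.6

The brown sphere was near (4.8, 1.9) before and (3.2, 1.5) after, so it travelled √(1.6² + 0.4²) ≈ 1.6 units.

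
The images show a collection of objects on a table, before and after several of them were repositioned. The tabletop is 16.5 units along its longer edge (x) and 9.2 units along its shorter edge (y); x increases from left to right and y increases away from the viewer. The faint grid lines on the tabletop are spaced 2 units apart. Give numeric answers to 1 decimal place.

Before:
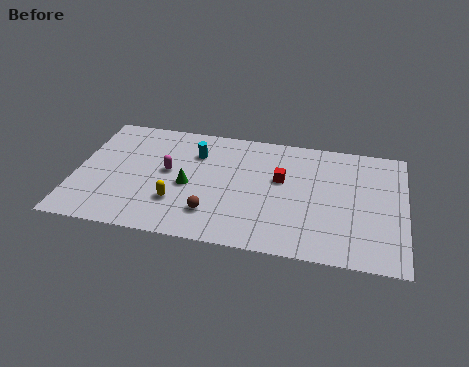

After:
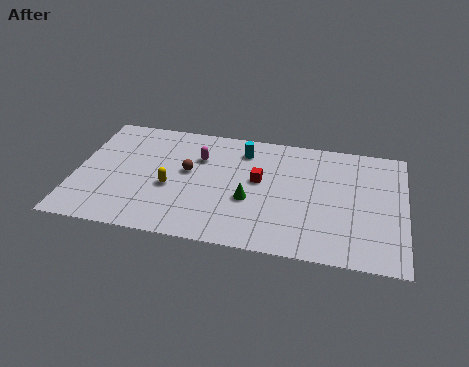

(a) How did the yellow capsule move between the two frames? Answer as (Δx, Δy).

(-0.4, 1.1)

From the two frames, the yellow capsule sits at roughly (5.2, 2.7) before and (4.8, 3.8) after.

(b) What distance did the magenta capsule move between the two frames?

2.1

From (4.6, 5.0) to (6.1, 6.4), the magenta capsule covered √(1.5² + 1.4²) ≈ 2.1 units.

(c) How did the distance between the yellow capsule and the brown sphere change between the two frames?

-0.3

They were about 1.9 units apart before and 1.6 after — 0.3 units closer together.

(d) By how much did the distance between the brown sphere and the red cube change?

-1.1

Before: roughly 4.7 units apart; after: 3.6. That's 1.1 units closer together.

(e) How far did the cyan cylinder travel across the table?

2.5

The cyan cylinder moved from about (5.9, 6.7) to (8.3, 7.4), a distance of √(2.4² + 0.7²) ≈ 2.5.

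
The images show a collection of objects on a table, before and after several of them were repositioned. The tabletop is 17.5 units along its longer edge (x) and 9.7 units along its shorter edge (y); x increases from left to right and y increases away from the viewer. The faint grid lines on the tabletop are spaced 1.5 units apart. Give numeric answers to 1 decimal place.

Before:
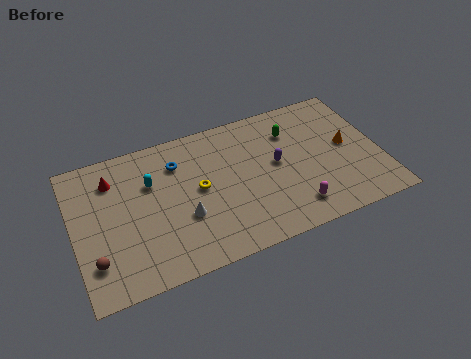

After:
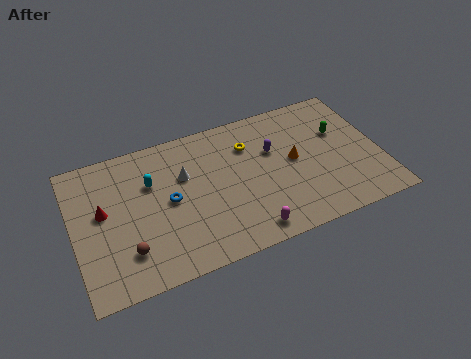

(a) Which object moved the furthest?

the yellow torus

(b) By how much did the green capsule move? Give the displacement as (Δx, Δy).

(2.7, -1.0)

From the two frames, the green capsule sits at roughly (12.7, 7.2) before and (15.4, 6.2) after.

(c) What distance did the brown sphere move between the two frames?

1.8

The brown sphere was near (1.0, 2.4) before and (2.8, 2.4) after, so it travelled √(1.8² + 0.0²) ≈ 1.8 units.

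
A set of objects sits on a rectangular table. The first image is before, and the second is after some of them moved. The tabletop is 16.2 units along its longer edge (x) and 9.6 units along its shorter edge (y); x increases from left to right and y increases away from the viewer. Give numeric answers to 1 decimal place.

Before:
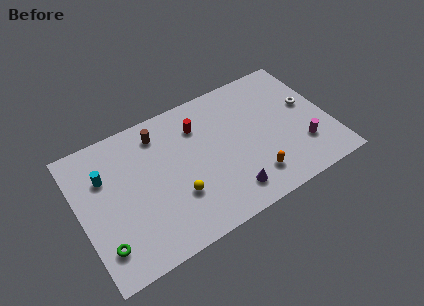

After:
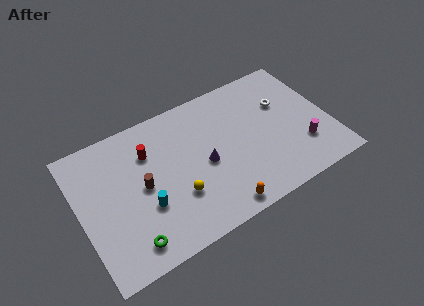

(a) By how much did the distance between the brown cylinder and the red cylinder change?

-0.4

Before: roughly 2.6 units apart; after: 2.2. That's 0.4 units closer together.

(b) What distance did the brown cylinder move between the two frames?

3.4

From (5.5, 7.9) to (4.0, 4.8), the brown cylinder covered √(1.5² + 3.1²) ≈ 3.4 units.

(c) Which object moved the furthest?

the cyan cylinder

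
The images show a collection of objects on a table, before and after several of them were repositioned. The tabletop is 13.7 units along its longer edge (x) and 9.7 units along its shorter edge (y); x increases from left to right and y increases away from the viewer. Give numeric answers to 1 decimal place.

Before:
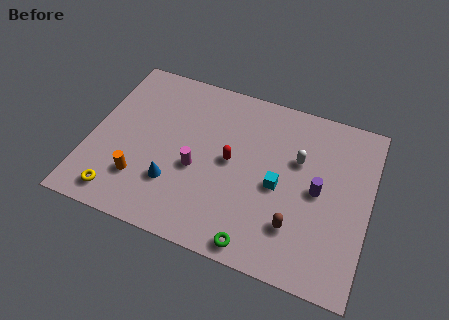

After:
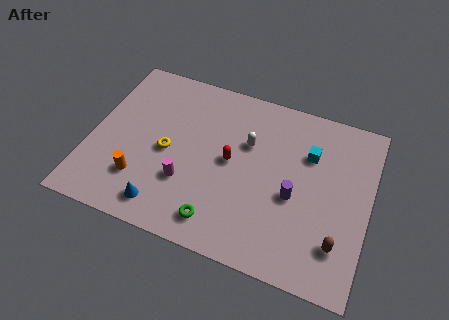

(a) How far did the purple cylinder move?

1.3

From (11.2, 4.8) to (10.1, 4.1), the purple cylinder covered √(1.1² + 0.7²) ≈ 1.3 units.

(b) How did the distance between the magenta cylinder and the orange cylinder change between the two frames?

-0.7

The distance was about 3.0 in the first image and 2.3 in the second, so they moved 0.7 units closer together.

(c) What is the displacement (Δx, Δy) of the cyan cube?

(1.3, 2.3)

From the two frames, the cyan cube sits at roughly (9.3, 4.4) before and (10.6, 6.7) after.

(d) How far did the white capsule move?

2.5

The white capsule moved from about (10.1, 6.2) to (7.6, 6.3), a distance of √(2.5² + 0.1²) ≈ 2.5.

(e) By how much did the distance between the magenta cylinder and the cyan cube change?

+2.7

They were about 4.0 units apart before and 6.7 after — 2.7 units further apart.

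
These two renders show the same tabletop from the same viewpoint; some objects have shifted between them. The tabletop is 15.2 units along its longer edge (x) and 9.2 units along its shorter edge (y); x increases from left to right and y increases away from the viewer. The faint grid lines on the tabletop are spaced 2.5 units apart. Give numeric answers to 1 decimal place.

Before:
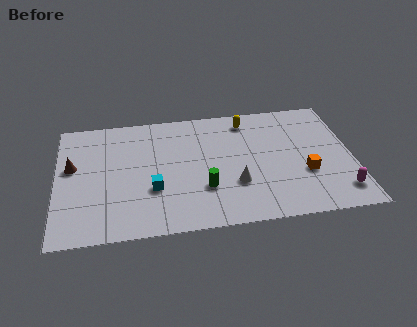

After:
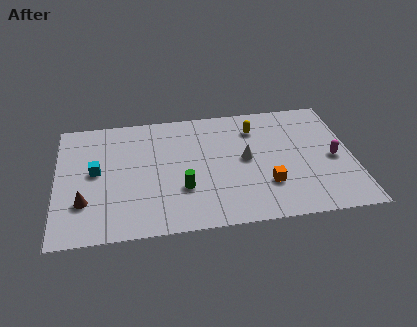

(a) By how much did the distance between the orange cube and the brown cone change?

-2.8

They were about 12.1 units apart before and 9.3 after — 2.8 units closer together.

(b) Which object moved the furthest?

the cyan cube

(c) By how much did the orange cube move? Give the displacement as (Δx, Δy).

(-2.0, -0.6)

From the two frames, the orange cube sits at roughly (12.7, 3.3) before and (10.7, 2.7) after.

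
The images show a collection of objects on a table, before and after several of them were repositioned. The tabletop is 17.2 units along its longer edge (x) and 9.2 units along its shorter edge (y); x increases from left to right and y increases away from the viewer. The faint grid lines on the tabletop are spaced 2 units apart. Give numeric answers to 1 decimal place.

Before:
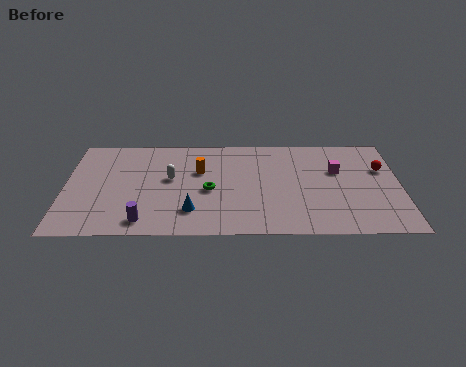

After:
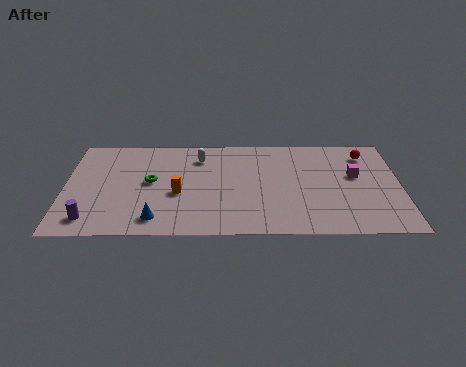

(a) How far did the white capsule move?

2.5

From (5.4, 5.2) to (6.9, 7.2), the white capsule covered √(1.5² + 2.0²) ≈ 2.5 units.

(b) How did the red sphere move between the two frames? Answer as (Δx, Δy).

(-0.8, 1.4)

The red sphere was at about (16.3, 6.0) and moved to about (15.5, 7.4).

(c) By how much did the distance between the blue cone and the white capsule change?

+2.9

Before: roughly 3.2 units apart; after: 6.1. That's 2.9 units further apart.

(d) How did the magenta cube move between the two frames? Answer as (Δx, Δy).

(0.9, -0.5)

The magenta cube was at about (14.0, 5.9) and moved to about (14.9, 5.4).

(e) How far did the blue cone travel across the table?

1.9

The blue cone moved from about (6.5, 2.2) to (4.7, 1.5), a distance of √(1.8² + 0.7²) ≈ 1.9.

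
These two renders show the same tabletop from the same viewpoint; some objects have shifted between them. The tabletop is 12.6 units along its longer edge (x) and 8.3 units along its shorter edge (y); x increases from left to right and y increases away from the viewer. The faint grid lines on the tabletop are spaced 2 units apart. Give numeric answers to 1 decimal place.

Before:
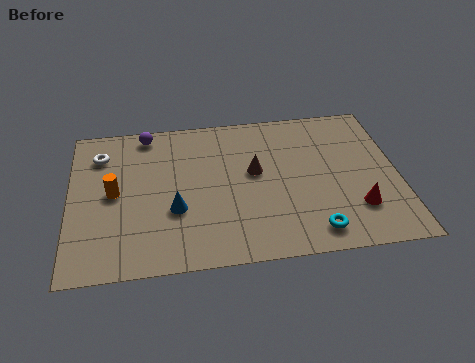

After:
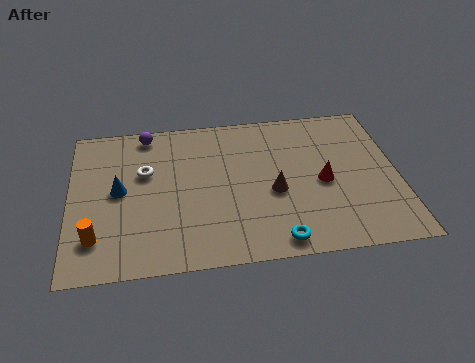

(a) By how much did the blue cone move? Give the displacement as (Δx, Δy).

(-2.1, 1.3)

From the two frames, the blue cone sits at roughly (4.0, 3.0) before and (1.9, 4.3) after.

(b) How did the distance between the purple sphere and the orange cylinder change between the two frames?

+2.4

Before: roughly 3.5 units apart; after: 5.9. That's 2.4 units further apart.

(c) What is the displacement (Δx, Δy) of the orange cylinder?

(-0.7, -2.3)

The orange cylinder was at about (1.7, 4.2) and moved to about (1.0, 1.9).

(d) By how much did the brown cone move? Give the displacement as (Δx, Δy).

(0.7, -1.2)

The brown cone was at about (7.1, 4.7) and moved to about (7.8, 3.5).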